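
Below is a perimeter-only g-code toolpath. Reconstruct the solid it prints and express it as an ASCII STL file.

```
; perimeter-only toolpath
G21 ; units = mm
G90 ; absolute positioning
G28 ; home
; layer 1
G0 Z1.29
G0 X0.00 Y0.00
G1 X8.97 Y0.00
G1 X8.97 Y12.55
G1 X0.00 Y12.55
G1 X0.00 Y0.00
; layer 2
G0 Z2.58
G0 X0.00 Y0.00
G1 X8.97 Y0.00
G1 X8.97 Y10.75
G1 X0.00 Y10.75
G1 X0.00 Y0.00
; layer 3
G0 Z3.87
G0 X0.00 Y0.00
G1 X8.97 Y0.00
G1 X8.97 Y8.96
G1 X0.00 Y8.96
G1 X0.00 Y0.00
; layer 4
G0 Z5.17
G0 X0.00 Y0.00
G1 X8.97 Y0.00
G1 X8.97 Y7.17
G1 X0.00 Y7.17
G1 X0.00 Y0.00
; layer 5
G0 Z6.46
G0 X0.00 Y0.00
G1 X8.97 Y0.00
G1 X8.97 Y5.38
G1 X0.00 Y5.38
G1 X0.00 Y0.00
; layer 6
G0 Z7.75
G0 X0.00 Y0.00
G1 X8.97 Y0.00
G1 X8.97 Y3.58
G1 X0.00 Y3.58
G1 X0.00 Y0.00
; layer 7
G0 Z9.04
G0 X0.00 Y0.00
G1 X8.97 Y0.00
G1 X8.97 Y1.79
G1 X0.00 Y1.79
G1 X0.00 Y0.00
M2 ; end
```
solid part
  facet normal 0.0000 0.0000 -1.0000
    outer loop
      vertex 8.97 14.34 0.00
      vertex 8.97 0.00 0.00
      vertex 0.00 0.00 0.00
    endloop
  endfacet
  facet normal 0.0000 0.0000 -1.0000
    outer loop
      vertex 0.00 14.34 0.00
      vertex 8.97 14.34 0.00
      vertex 0.00 0.00 0.00
    endloop
  endfacet
  facet normal 0.0000 -1.0000 0.0000
    outer loop
      vertex 0.00 0.00 0.00
      vertex 8.97 0.00 0.00
      vertex 8.97 0.00 10.33
    endloop
  endfacet
  facet normal 0.0000 -1.0000 0.0000
    outer loop
      vertex 0.00 0.00 0.00
      vertex 8.97 0.00 10.33
      vertex 0.00 0.00 10.33
    endloop
  endfacet
  facet normal 0.0000 0.5845 0.8114
    outer loop
      vertex 0.00 0.00 10.33
      vertex 8.97 0.00 10.33
      vertex 8.97 14.34 0.00
    endloop
  endfacet
  facet normal 0.0000 0.5845 0.8114
    outer loop
      vertex 0.00 0.00 10.33
      vertex 8.97 14.34 0.00
      vertex 0.00 14.34 0.00
    endloop
  endfacet
  facet normal -1.0000 0.0000 0.0000
    outer loop
      vertex 0.00 0.00 10.33
      vertex 0.00 14.34 0.00
      vertex 0.00 0.00 0.00
    endloop
  endfacet
  facet normal 1.0000 0.0000 0.0000
    outer loop
      vertex 8.97 0.00 0.00
      vertex 8.97 14.34 0.00
      vertex 8.97 0.00 10.33
    endloop
  endfacet
endsolid part

The G0 Z moves step by Δz≈1.29 mm. The G1 loops shrink linearly with z, so the solid tapers from its base footprint up to z≈10.3. Closing with a flat bottom cap and the tapered top and triangulating gives 8 facets — a wedge (ramp): 8.97 × 14.3 mm base, rising to 10.3 mm along the y=0 edge and sloping linearly to z=0 at y=14.3.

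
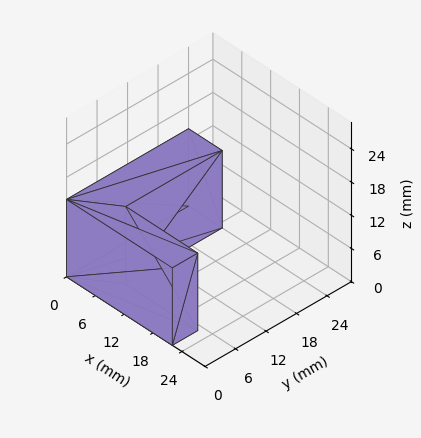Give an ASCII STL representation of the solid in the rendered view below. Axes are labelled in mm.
Reading the render: the shape is an L-shaped prism: outer 22 × 24 mm, arm thicknesses ≈ 5 mm (horizontal) and 7 mm (vertical), extruded 14 mm in z (dimensions read to the nearest mm from the axis ticks). For the STL, each face is triangulated and given an outward normal.

solid part
  facet normal 0.0000 0.0000 -1.0000
    outer loop
      vertex 22.0 5.0 0.0
      vertex 22.0 0.0 0.0
      vertex 0.0 0.0 0.0
    endloop
  endfacet
  facet normal 0.0000 0.0000 -1.0000
    outer loop
      vertex 7.0 5.0 0.0
      vertex 22.0 5.0 0.0
      vertex 0.0 0.0 0.0
    endloop
  endfacet
  facet normal 0.0000 0.0000 -1.0000
    outer loop
      vertex 7.0 24.0 0.0
      vertex 7.0 5.0 0.0
      vertex 0.0 0.0 0.0
    endloop
  endfacet
  facet normal 0.0000 0.0000 -1.0000
    outer loop
      vertex 0.0 24.0 0.0
      vertex 7.0 24.0 0.0
      vertex 0.0 0.0 0.0
    endloop
  endfacet
  facet normal 0.0000 0.0000 1.0000
    outer loop
      vertex 0.0 0.0 14.0
      vertex 22.0 0.0 14.0
      vertex 22.0 5.0 14.0
    endloop
  endfacet
  facet normal 0.0000 0.0000 1.0000
    outer loop
      vertex 0.0 0.0 14.0
      vertex 22.0 5.0 14.0
      vertex 7.0 5.0 14.0
    endloop
  endfacet
  facet normal 0.0000 0.0000 1.0000
    outer loop
      vertex 0.0 0.0 14.0
      vertex 7.0 5.0 14.0
      vertex 7.0 24.0 14.0
    endloop
  endfacet
  facet normal 0.0000 0.0000 1.0000
    outer loop
      vertex 0.0 0.0 14.0
      vertex 7.0 24.0 14.0
      vertex 0.0 24.0 14.0
    endloop
  endfacet
  facet normal 0.0000 -1.0000 0.0000
    outer loop
      vertex 0.0 0.0 0.0
      vertex 22.0 0.0 0.0
      vertex 22.0 0.0 14.0
    endloop
  endfacet
  facet normal 0.0000 -1.0000 0.0000
    outer loop
      vertex 0.0 0.0 0.0
      vertex 22.0 0.0 14.0
      vertex 0.0 0.0 14.0
    endloop
  endfacet
  facet normal 1.0000 0.0000 0.0000
    outer loop
      vertex 22.0 0.0 0.0
      vertex 22.0 5.0 0.0
      vertex 22.0 5.0 14.0
    endloop
  endfacet
  facet normal 1.0000 0.0000 0.0000
    outer loop
      vertex 22.0 0.0 0.0
      vertex 22.0 5.0 14.0
      vertex 22.0 0.0 14.0
    endloop
  endfacet
  facet normal 0.0000 1.0000 0.0000
    outer loop
      vertex 22.0 5.0 0.0
      vertex 7.0 5.0 0.0
      vertex 7.0 5.0 14.0
    endloop
  endfacet
  facet normal 0.0000 1.0000 0.0000
    outer loop
      vertex 22.0 5.0 0.0
      vertex 7.0 5.0 14.0
      vertex 22.0 5.0 14.0
    endloop
  endfacet
  facet normal 1.0000 0.0000 0.0000
    outer loop
      vertex 7.0 5.0 0.0
      vertex 7.0 24.0 0.0
      vertex 7.0 24.0 14.0
    endloop
  endfacet
  facet normal 1.0000 0.0000 0.0000
    outer loop
      vertex 7.0 5.0 0.0
      vertex 7.0 24.0 14.0
      vertex 7.0 5.0 14.0
    endloop
  endfacet
  facet normal 0.0000 1.0000 0.0000
    outer loop
      vertex 7.0 24.0 0.0
      vertex 0.0 24.0 0.0
      vertex 0.0 24.0 14.0
    endloop
  endfacet
  facet normal 0.0000 1.0000 0.0000
    outer loop
      vertex 7.0 24.0 0.0
      vertex 0.0 24.0 14.0
      vertex 7.0 24.0 14.0
    endloop
  endfacet
  facet normal -1.0000 0.0000 0.0000
    outer loop
      vertex 0.0 24.0 0.0
      vertex 0.0 0.0 0.0
      vertex 0.0 0.0 14.0
    endloop
  endfacet
  facet normal -1.0000 0.0000 0.0000
    outer loop
      vertex 0.0 24.0 0.0
      vertex 0.0 0.0 14.0
      vertex 0.0 24.0 14.0
    endloop
  endfacet
endsolid part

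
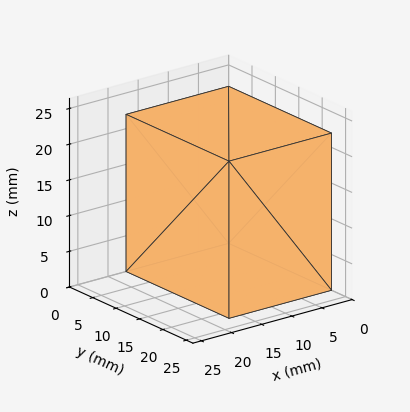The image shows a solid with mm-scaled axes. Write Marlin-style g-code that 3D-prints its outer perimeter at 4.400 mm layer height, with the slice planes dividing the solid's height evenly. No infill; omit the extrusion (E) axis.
Reading the render: the shape is a rectangular box, roughly 17 × 22 mm footprint and 22 mm tall (dimensions read to the nearest mm from the axis ticks). For the g-code, the solid's height is divided into equal slices at the stated Δz and each level perimeter traced with G1 moves after a G0 lift.

; perimeter-only toolpath
G21 ; units = mm
G90 ; absolute positioning
G28 ; home
; layer 1
G0 Z4.400
G0 X0.000 Y0.000
G1 X17.000 Y0.000
G1 X17.000 Y22.000
G1 X0.000 Y22.000
G1 X0.000 Y0.000
; layer 2
G0 Z8.800
G0 X0.000 Y0.000
G1 X17.000 Y0.000
G1 X17.000 Y22.000
G1 X0.000 Y22.000
G1 X0.000 Y0.000
; layer 3
G0 Z13.200
G0 X0.000 Y0.000
G1 X17.000 Y0.000
G1 X17.000 Y22.000
G1 X0.000 Y22.000
G1 X0.000 Y0.000
; layer 4
G0 Z17.600
G0 X0.000 Y0.000
G1 X17.000 Y0.000
G1 X17.000 Y22.000
G1 X0.000 Y22.000
G1 X0.000 Y0.000
; layer 5
G0 Z22.000
G0 X0.000 Y0.000
G1 X17.000 Y0.000
G1 X17.000 Y22.000
G1 X0.000 Y22.000
G1 X0.000 Y0.000
M2 ; end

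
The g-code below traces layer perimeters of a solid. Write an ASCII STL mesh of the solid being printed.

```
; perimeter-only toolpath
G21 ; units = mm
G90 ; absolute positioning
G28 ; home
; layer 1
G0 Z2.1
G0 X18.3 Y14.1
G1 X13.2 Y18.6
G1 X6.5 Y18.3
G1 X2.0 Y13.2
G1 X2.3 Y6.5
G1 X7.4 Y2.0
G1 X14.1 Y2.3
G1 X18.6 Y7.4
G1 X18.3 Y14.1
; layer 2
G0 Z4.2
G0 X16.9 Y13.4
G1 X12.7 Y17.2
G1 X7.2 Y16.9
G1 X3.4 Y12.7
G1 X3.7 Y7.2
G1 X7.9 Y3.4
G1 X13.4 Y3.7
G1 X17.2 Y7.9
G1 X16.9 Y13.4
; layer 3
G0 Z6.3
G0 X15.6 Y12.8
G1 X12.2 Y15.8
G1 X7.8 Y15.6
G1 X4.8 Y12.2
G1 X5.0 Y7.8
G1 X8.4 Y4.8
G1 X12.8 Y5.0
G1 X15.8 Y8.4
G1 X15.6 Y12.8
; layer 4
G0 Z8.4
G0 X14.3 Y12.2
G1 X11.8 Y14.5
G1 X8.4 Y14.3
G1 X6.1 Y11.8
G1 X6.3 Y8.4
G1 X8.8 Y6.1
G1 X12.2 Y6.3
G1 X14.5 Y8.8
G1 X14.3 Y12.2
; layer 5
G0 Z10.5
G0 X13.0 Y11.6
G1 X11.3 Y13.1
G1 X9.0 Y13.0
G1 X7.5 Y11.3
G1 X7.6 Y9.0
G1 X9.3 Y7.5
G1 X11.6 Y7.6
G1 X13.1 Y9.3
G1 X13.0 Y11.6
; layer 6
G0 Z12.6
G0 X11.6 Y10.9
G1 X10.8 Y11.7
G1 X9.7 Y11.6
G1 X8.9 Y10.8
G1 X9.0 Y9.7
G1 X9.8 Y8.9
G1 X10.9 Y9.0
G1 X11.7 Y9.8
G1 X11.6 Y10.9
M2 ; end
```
solid part
  facet normal 0.0000 0.0000 -1.0000
    outer loop
      vertex 5.9 19.6 0.0
      vertex 13.7 20.0 0.0
      vertex 19.6 14.7 0.0
    endloop
  endfacet
  facet normal 0.0000 0.0000 -1.0000
    outer loop
      vertex 0.6 13.7 0.0
      vertex 5.9 19.6 0.0
      vertex 19.6 14.7 0.0
    endloop
  endfacet
  facet normal 0.0000 0.0000 -1.0000
    outer loop
      vertex 1.0 5.9 0.0
      vertex 0.6 13.7 0.0
      vertex 19.6 14.7 0.0
    endloop
  endfacet
  facet normal 0.0000 0.0000 -1.0000
    outer loop
      vertex 6.9 0.6 0.0
      vertex 1.0 5.9 0.0
      vertex 19.6 14.7 0.0
    endloop
  endfacet
  facet normal 0.0000 0.0000 -1.0000
    outer loop
      vertex 14.7 1.0 0.0
      vertex 6.9 0.6 0.0
      vertex 19.6 14.7 0.0
    endloop
  endfacet
  facet normal 0.0000 0.0000 -1.0000
    outer loop
      vertex 20.0 6.9 0.0
      vertex 14.7 1.0 0.0
      vertex 19.6 14.7 0.0
    endloop
  endfacet
  facet normal 0.5615 0.6250 0.5423
    outer loop
      vertex 19.6 14.7 0.0
      vertex 13.7 20.0 0.0
      vertex 10.3 10.3 14.7
    endloop
  endfacet
  facet normal -0.0430 0.8384 0.5433
    outer loop
      vertex 13.7 20.0 0.0
      vertex 5.9 19.6 0.0
      vertex 10.3 10.3 14.7
    endloop
  endfacet
  facet normal -0.6250 0.5615 0.5423
    outer loop
      vertex 5.9 19.6 0.0
      vertex 0.6 13.7 0.0
      vertex 10.3 10.3 14.7
    endloop
  endfacet
  facet normal -0.8384 -0.0430 0.5433
    outer loop
      vertex 0.6 13.7 0.0
      vertex 1.0 5.9 0.0
      vertex 10.3 10.3 14.7
    endloop
  endfacet
  facet normal -0.5615 -0.6250 0.5423
    outer loop
      vertex 1.0 5.9 0.0
      vertex 6.9 0.6 0.0
      vertex 10.3 10.3 14.7
    endloop
  endfacet
  facet normal 0.0430 -0.8384 0.5433
    outer loop
      vertex 6.9 0.6 0.0
      vertex 14.7 1.0 0.0
      vertex 10.3 10.3 14.7
    endloop
  endfacet
  facet normal 0.6250 -0.5615 0.5423
    outer loop
      vertex 14.7 1.0 0.0
      vertex 20.0 6.9 0.0
      vertex 10.3 10.3 14.7
    endloop
  endfacet
  facet normal 0.8384 0.0430 0.5433
    outer loop
      vertex 20.0 6.9 0.0
      vertex 19.6 14.7 0.0
      vertex 10.3 10.3 14.7
    endloop
  endfacet
endsolid part

The G0 Z moves step by Δz≈2.1 mm. The G1 loops shrink linearly with z, so the solid tapers from its base footprint up to z≈14.7. Closing with a flat bottom cap and the tapered top and triangulating gives 14 facets — a regular 8-sided pyramid, base circumscribed radius ≈ 10.3 mm, apex at z ≈ 14.7 mm.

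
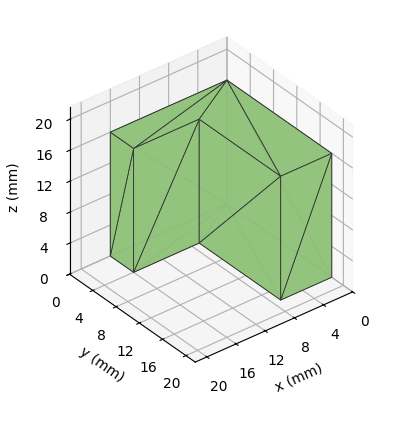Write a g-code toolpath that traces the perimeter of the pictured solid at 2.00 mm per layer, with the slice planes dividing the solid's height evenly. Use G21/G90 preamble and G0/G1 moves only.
Reading the render: the shape is an L-shaped prism: outer 16 × 18 mm, arm thicknesses ≈ 4 mm (horizontal) and 7 mm (vertical), extruded 16 mm in z (dimensions read to the nearest mm from the axis ticks). For the g-code, the solid's height is divided into equal slices at the stated Δz and each level perimeter traced with G1 moves after a G0 lift.

; perimeter-only toolpath
G21 ; units = mm
G90 ; absolute positioning
G28 ; home
; layer 1
G0 Z2.00
G0 X0.00 Y0.00
G1 X16.00 Y0.00
G1 X16.00 Y4.00
G1 X7.00 Y4.00
G1 X7.00 Y18.00
G1 X0.00 Y18.00
G1 X0.00 Y0.00
; layer 2
G0 Z4.00
G0 X0.00 Y0.00
G1 X16.00 Y0.00
G1 X16.00 Y4.00
G1 X7.00 Y4.00
G1 X7.00 Y18.00
G1 X0.00 Y18.00
G1 X0.00 Y0.00
; layer 3
G0 Z6.00
G0 X0.00 Y0.00
G1 X16.00 Y0.00
G1 X16.00 Y4.00
G1 X7.00 Y4.00
G1 X7.00 Y18.00
G1 X0.00 Y18.00
G1 X0.00 Y0.00
; layer 4
G0 Z8.00
G0 X0.00 Y0.00
G1 X16.00 Y0.00
G1 X16.00 Y4.00
G1 X7.00 Y4.00
G1 X7.00 Y18.00
G1 X0.00 Y18.00
G1 X0.00 Y0.00
; layer 5
G0 Z10.00
G0 X0.00 Y0.00
G1 X16.00 Y0.00
G1 X16.00 Y4.00
G1 X7.00 Y4.00
G1 X7.00 Y18.00
G1 X0.00 Y18.00
G1 X0.00 Y0.00
; layer 6
G0 Z12.00
G0 X0.00 Y0.00
G1 X16.00 Y0.00
G1 X16.00 Y4.00
G1 X7.00 Y4.00
G1 X7.00 Y18.00
G1 X0.00 Y18.00
G1 X0.00 Y0.00
; layer 7
G0 Z14.00
G0 X0.00 Y0.00
G1 X16.00 Y0.00
G1 X16.00 Y4.00
G1 X7.00 Y4.00
G1 X7.00 Y18.00
G1 X0.00 Y18.00
G1 X0.00 Y0.00
; layer 8
G0 Z16.00
G0 X0.00 Y0.00
G1 X16.00 Y0.00
G1 X16.00 Y4.00
G1 X7.00 Y4.00
G1 X7.00 Y18.00
G1 X0.00 Y18.00
G1 X0.00 Y0.00
M2 ; end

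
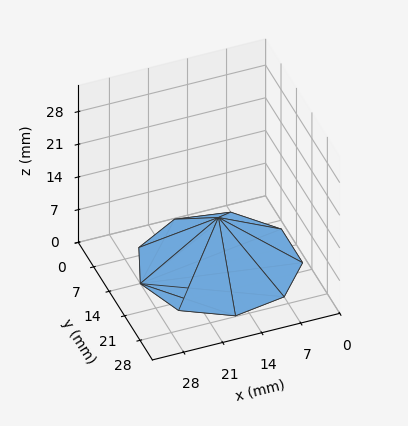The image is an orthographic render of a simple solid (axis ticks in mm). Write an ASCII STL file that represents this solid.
Reading the render: the shape is a regular 9-sided pyramid, base circumscribed radius ≈ 14 mm, apex at z ≈ 10 mm (dimensions read to the nearest mm from the axis ticks). For the STL, each face is triangulated and given an outward normal.

solid part
  facet normal 0.0000 0.0000 -1.0000
    outer loop
      vertex 16.4 27.8 0.0
      vertex 24.7 23.0 0.0
      vertex 28.0 14.0 0.0
    endloop
  endfacet
  facet normal 0.0000 0.0000 -1.0000
    outer loop
      vertex 7.0 26.1 0.0
      vertex 16.4 27.8 0.0
      vertex 28.0 14.0 0.0
    endloop
  endfacet
  facet normal 0.0000 0.0000 -1.0000
    outer loop
      vertex 0.8 18.8 0.0
      vertex 7.0 26.1 0.0
      vertex 28.0 14.0 0.0
    endloop
  endfacet
  facet normal 0.0000 0.0000 -1.0000
    outer loop
      vertex 0.8 9.2 0.0
      vertex 0.8 18.8 0.0
      vertex 28.0 14.0 0.0
    endloop
  endfacet
  facet normal 0.0000 0.0000 -1.0000
    outer loop
      vertex 7.0 1.9 0.0
      vertex 0.8 9.2 0.0
      vertex 28.0 14.0 0.0
    endloop
  endfacet
  facet normal 0.0000 0.0000 -1.0000
    outer loop
      vertex 16.4 0.2 0.0
      vertex 7.0 1.9 0.0
      vertex 28.0 14.0 0.0
    endloop
  endfacet
  facet normal 0.0000 0.0000 -1.0000
    outer loop
      vertex 24.7 5.0 0.0
      vertex 16.4 0.2 0.0
      vertex 28.0 14.0 0.0
    endloop
  endfacet
  facet normal 0.5685 0.2084 0.7959
    outer loop
      vertex 28.0 14.0 0.0
      vertex 24.7 23.0 0.0
      vertex 14.0 14.0 10.0
    endloop
  endfacet
  facet normal 0.3031 0.5241 0.7959
    outer loop
      vertex 24.7 23.0 0.0
      vertex 16.4 27.8 0.0
      vertex 14.0 14.0 10.0
    endloop
  endfacet
  facet normal -0.1077 0.5956 0.7960
    outer loop
      vertex 16.4 27.8 0.0
      vertex 7.0 26.1 0.0
      vertex 14.0 14.0 10.0
    endloop
  endfacet
  facet normal -0.4610 0.3915 0.7964
    outer loop
      vertex 7.0 26.1 0.0
      vertex 0.8 18.8 0.0
      vertex 14.0 14.0 10.0
    endloop
  endfacet
  facet normal -0.6039 0.0000 0.7971
    outer loop
      vertex 0.8 18.8 0.0
      vertex 0.8 9.2 0.0
      vertex 14.0 14.0 10.0
    endloop
  endfacet
  facet normal -0.4610 -0.3915 0.7964
    outer loop
      vertex 0.8 9.2 0.0
      vertex 7.0 1.9 0.0
      vertex 14.0 14.0 10.0
    endloop
  endfacet
  facet normal -0.1077 -0.5956 0.7960
    outer loop
      vertex 7.0 1.9 0.0
      vertex 16.4 0.2 0.0
      vertex 14.0 14.0 10.0
    endloop
  endfacet
  facet normal 0.3031 -0.5241 0.7959
    outer loop
      vertex 16.4 0.2 0.0
      vertex 24.7 5.0 0.0
      vertex 14.0 14.0 10.0
    endloop
  endfacet
  facet normal 0.5685 -0.2084 0.7959
    outer loop
      vertex 24.7 5.0 0.0
      vertex 28.0 14.0 0.0
      vertex 14.0 14.0 10.0
    endloop
  endfacet
endsolid part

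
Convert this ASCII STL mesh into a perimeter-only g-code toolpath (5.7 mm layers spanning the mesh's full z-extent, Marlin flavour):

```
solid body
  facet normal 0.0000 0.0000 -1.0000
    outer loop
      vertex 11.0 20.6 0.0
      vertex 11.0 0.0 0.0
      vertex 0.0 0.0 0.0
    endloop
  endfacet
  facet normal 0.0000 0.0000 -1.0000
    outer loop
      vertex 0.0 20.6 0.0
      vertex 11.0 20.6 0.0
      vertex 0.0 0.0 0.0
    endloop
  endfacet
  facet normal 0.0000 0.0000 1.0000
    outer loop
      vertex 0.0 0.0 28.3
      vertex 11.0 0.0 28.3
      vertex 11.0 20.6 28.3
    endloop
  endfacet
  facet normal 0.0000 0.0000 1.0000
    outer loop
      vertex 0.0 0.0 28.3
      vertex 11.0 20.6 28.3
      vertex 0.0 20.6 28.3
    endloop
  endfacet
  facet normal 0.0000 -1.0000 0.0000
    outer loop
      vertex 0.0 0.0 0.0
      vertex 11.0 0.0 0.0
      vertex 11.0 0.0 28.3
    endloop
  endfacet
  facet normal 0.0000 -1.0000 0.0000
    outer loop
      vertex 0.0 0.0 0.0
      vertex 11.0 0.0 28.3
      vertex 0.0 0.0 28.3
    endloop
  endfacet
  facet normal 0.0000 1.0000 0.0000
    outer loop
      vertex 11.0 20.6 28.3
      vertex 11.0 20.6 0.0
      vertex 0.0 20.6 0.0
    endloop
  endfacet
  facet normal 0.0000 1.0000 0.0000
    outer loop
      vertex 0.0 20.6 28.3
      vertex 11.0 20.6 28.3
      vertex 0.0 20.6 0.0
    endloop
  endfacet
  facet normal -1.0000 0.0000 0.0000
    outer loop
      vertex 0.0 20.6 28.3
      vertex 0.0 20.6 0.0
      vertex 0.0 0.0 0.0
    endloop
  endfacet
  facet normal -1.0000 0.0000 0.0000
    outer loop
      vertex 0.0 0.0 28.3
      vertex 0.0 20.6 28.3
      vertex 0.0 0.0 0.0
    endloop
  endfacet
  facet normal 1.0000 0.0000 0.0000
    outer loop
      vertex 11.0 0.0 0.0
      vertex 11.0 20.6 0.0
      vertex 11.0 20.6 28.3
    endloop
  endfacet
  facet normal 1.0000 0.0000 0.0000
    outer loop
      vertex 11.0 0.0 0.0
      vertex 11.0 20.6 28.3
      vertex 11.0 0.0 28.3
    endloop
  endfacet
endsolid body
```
; perimeter-only toolpath
G21 ; units = mm
G90 ; absolute positioning
G28 ; home
; layer 1
G0 Z5.7
G0 X0.0 Y0.0
G1 X11.0 Y0.0
G1 X11.0 Y20.6
G1 X0.0 Y20.6
G1 X0.0 Y0.0
; layer 2
G0 Z11.3
G0 X0.0 Y0.0
G1 X11.0 Y0.0
G1 X11.0 Y20.6
G1 X0.0 Y20.6
G1 X0.0 Y0.0
; layer 3
G0 Z17.0
G0 X0.0 Y0.0
G1 X11.0 Y0.0
G1 X11.0 Y20.6
G1 X0.0 Y20.6
G1 X0.0 Y0.0
; layer 4
G0 Z22.6
G0 X0.0 Y0.0
G1 X11.0 Y0.0
G1 X11.0 Y20.6
G1 X0.0 Y20.6
G1 X0.0 Y0.0
; layer 5
G0 Z28.3
G0 X0.0 Y0.0
G1 X11.0 Y0.0
G1 X11.0 Y20.6
G1 X0.0 Y20.6
G1 X0.0 Y0.0
M2 ; end

The solid is a rectangular box, roughly 11 × 20.6 mm footprint and 28.3 mm tall. Slicing at Δz = 5.7 mm — 5 equal slices spanning the solid's height, so layer i sits at z = i·h/5 — gives 5 non-empty perimeters. Each is a 4-segment closed polygon; G0 lifts to the layer z and rapids to the start vertex, then G1 traces the edges.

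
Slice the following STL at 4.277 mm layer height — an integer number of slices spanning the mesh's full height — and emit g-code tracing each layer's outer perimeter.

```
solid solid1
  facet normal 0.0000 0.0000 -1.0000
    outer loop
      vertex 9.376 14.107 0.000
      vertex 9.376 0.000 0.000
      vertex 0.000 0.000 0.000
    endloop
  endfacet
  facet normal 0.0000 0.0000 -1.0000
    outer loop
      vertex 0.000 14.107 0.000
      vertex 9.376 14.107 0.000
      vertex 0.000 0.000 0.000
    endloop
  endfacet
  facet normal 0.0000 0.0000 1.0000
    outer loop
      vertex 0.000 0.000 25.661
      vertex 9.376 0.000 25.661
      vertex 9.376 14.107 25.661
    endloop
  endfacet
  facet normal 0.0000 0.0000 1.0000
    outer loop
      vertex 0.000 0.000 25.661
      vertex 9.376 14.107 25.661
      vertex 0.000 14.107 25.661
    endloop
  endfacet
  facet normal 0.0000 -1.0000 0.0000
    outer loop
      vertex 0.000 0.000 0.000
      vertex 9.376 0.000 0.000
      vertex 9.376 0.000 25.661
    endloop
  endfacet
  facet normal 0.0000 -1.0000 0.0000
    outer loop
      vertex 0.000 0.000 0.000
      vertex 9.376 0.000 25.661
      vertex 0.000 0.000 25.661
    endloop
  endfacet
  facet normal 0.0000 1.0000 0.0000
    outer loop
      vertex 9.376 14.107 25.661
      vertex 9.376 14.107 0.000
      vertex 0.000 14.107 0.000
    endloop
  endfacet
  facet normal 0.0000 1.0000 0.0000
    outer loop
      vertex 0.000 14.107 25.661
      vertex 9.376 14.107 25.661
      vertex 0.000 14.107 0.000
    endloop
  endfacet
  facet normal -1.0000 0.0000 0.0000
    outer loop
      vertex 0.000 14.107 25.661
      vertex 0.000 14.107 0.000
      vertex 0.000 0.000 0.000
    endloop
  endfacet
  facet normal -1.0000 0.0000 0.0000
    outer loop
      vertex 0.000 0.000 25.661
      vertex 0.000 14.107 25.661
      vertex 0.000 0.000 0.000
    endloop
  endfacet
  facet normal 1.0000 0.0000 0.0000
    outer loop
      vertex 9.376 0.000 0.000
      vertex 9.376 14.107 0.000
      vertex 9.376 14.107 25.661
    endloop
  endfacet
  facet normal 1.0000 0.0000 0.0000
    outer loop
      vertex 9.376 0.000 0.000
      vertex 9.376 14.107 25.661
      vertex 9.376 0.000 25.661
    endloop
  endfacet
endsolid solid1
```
; perimeter-only toolpath
G21 ; units = mm
G90 ; absolute positioning
G28 ; home
; layer 1
G0 Z4.277
G0 X0.000 Y0.000
G1 X9.376 Y0.000
G1 X9.376 Y14.107
G1 X0.000 Y14.107
G1 X0.000 Y0.000
; layer 2
G0 Z8.554
G0 X0.000 Y0.000
G1 X9.376 Y0.000
G1 X9.376 Y14.107
G1 X0.000 Y14.107
G1 X0.000 Y0.000
; layer 3
G0 Z12.831
G0 X0.000 Y0.000
G1 X9.376 Y0.000
G1 X9.376 Y14.107
G1 X0.000 Y14.107
G1 X0.000 Y0.000
; layer 4
G0 Z17.107
G0 X0.000 Y0.000
G1 X9.376 Y0.000
G1 X9.376 Y14.107
G1 X0.000 Y14.107
G1 X0.000 Y0.000
; layer 5
G0 Z21.384
G0 X0.000 Y0.000
G1 X9.376 Y0.000
G1 X9.376 Y14.107
G1 X0.000 Y14.107
G1 X0.000 Y0.000
; layer 6
G0 Z25.661
G0 X0.000 Y0.000
G1 X9.376 Y0.000
G1 X9.376 Y14.107
G1 X0.000 Y14.107
G1 X0.000 Y0.000
M2 ; end

The solid is a rectangular box, roughly 9.38 × 14.1 mm footprint and 25.7 mm tall. Slicing at Δz = 4.277 mm — 6 equal slices spanning the solid's height, so layer i sits at z = i·h/6 — gives 6 non-empty perimeters. Each is a 4-segment closed polygon; G0 lifts to the layer z and rapids to the start vertex, then G1 traces the edges.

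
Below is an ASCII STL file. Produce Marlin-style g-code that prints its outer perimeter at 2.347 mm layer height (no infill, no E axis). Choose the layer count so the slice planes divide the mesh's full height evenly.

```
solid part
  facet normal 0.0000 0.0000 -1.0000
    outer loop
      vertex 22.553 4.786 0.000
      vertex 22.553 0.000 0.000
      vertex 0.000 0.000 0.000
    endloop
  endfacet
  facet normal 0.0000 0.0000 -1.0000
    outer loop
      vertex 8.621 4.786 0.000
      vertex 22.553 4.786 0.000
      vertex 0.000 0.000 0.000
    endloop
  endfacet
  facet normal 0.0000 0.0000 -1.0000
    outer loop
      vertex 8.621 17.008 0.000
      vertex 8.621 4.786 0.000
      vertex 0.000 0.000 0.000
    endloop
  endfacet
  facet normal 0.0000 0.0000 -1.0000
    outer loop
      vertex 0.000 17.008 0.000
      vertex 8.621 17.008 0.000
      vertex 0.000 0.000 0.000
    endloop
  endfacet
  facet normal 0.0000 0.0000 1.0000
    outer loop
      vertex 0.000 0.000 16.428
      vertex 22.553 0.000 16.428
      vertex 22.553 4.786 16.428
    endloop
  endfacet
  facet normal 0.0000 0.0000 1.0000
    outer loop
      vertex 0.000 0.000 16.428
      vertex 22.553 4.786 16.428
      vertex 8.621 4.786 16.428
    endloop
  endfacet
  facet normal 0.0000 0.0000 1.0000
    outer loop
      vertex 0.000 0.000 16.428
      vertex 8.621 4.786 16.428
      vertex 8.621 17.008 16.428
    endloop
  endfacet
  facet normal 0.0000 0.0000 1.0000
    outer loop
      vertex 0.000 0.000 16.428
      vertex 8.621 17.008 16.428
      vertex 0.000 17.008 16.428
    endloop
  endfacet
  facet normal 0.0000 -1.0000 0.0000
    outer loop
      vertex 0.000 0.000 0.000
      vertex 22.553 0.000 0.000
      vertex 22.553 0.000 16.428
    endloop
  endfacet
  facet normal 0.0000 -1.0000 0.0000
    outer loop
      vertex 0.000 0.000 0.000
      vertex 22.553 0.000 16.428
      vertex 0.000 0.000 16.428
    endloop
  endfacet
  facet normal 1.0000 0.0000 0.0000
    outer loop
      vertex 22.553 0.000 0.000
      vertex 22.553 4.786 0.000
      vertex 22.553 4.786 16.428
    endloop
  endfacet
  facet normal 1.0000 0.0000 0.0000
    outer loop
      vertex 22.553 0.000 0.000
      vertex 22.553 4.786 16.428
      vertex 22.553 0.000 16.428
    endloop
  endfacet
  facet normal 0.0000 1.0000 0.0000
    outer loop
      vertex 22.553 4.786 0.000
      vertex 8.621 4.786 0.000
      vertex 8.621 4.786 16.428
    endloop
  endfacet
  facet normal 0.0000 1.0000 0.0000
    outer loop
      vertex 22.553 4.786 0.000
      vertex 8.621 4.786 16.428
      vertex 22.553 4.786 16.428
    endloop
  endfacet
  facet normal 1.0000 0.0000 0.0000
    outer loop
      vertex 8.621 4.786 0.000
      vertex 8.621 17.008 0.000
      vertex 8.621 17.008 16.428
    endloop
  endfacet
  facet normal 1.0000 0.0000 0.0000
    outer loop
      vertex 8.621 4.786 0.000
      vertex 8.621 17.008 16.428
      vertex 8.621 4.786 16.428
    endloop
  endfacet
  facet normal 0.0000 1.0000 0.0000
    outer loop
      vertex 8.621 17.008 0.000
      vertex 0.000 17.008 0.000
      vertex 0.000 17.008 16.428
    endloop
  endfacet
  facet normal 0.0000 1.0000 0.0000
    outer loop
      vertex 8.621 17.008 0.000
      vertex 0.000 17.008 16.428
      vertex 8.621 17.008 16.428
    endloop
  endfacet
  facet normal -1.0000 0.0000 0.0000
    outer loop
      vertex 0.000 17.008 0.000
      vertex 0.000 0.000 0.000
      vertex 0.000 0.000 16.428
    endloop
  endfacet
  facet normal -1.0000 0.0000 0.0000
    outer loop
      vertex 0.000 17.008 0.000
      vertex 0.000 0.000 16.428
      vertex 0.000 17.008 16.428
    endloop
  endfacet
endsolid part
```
; perimeter-only toolpath
G21 ; units = mm
G90 ; absolute positioning
G28 ; home
; layer 1
G0 Z2.347
G0 X0.000 Y0.000
G1 X22.553 Y0.000
G1 X22.553 Y4.786
G1 X8.621 Y4.786
G1 X8.621 Y17.008
G1 X0.000 Y17.008
G1 X0.000 Y0.000
; layer 2
G0 Z4.694
G0 X0.000 Y0.000
G1 X22.553 Y0.000
G1 X22.553 Y4.786
G1 X8.621 Y4.786
G1 X8.621 Y17.008
G1 X0.000 Y17.008
G1 X0.000 Y0.000
; layer 3
G0 Z7.041
G0 X0.000 Y0.000
G1 X22.553 Y0.000
G1 X22.553 Y4.786
G1 X8.621 Y4.786
G1 X8.621 Y17.008
G1 X0.000 Y17.008
G1 X0.000 Y0.000
; layer 4
G0 Z9.387
G0 X0.000 Y0.000
G1 X22.553 Y0.000
G1 X22.553 Y4.786
G1 X8.621 Y4.786
G1 X8.621 Y17.008
G1 X0.000 Y17.008
G1 X0.000 Y0.000
; layer 5
G0 Z11.734
G0 X0.000 Y0.000
G1 X22.553 Y0.000
G1 X22.553 Y4.786
G1 X8.621 Y4.786
G1 X8.621 Y17.008
G1 X0.000 Y17.008
G1 X0.000 Y0.000
; layer 6
G0 Z14.081
G0 X0.000 Y0.000
G1 X22.553 Y0.000
G1 X22.553 Y4.786
G1 X8.621 Y4.786
G1 X8.621 Y17.008
G1 X0.000 Y17.008
G1 X0.000 Y0.000
; layer 7
G0 Z16.428
G0 X0.000 Y0.000
G1 X22.553 Y0.000
G1 X22.553 Y4.786
G1 X8.621 Y4.786
G1 X8.621 Y17.008
G1 X0.000 Y17.008
G1 X0.000 Y0.000
M2 ; end

The solid is an L-shaped prism: outer 22.6 × 17 mm, arm thicknesses ≈ 4.79 mm (horizontal) and 8.62 mm (vertical), extruded 16.4 mm in z. Slicing at Δz = 2.347 mm — 7 equal slices spanning the solid's height, so layer i sits at z = i·h/7 — gives 7 non-empty perimeters. Each is a 6-segment closed polygon; G0 lifts to the layer z and rapids to the start vertex, then G1 traces the edges.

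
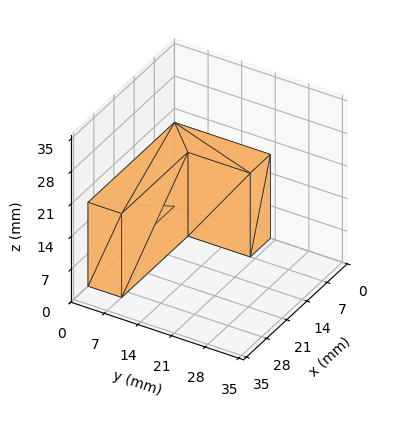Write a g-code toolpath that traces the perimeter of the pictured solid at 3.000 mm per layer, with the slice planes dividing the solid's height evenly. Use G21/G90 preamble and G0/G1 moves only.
Reading the render: the shape is an L-shaped prism: outer 30 × 20 mm, arm thicknesses ≈ 7 mm (horizontal) and 7 mm (vertical), extruded 18 mm in z (dimensions read to the nearest mm from the axis ticks). For the g-code, the solid's height is divided into equal slices at the stated Δz and each level perimeter traced with G1 moves after a G0 lift.

; perimeter-only toolpath
G21 ; units = mm
G90 ; absolute positioning
G28 ; home
; layer 1
G0 Z3.000
G0 X0.000 Y0.000
G1 X30.000 Y0.000
G1 X30.000 Y7.000
G1 X7.000 Y7.000
G1 X7.000 Y20.000
G1 X0.000 Y20.000
G1 X0.000 Y0.000
; layer 2
G0 Z6.000
G0 X0.000 Y0.000
G1 X30.000 Y0.000
G1 X30.000 Y7.000
G1 X7.000 Y7.000
G1 X7.000 Y20.000
G1 X0.000 Y20.000
G1 X0.000 Y0.000
; layer 3
G0 Z9.000
G0 X0.000 Y0.000
G1 X30.000 Y0.000
G1 X30.000 Y7.000
G1 X7.000 Y7.000
G1 X7.000 Y20.000
G1 X0.000 Y20.000
G1 X0.000 Y0.000
; layer 4
G0 Z12.000
G0 X0.000 Y0.000
G1 X30.000 Y0.000
G1 X30.000 Y7.000
G1 X7.000 Y7.000
G1 X7.000 Y20.000
G1 X0.000 Y20.000
G1 X0.000 Y0.000
; layer 5
G0 Z15.000
G0 X0.000 Y0.000
G1 X30.000 Y0.000
G1 X30.000 Y7.000
G1 X7.000 Y7.000
G1 X7.000 Y20.000
G1 X0.000 Y20.000
G1 X0.000 Y0.000
; layer 6
G0 Z18.000
G0 X0.000 Y0.000
G1 X30.000 Y0.000
G1 X30.000 Y7.000
G1 X7.000 Y7.000
G1 X7.000 Y20.000
G1 X0.000 Y20.000
G1 X0.000 Y0.000
M2 ; end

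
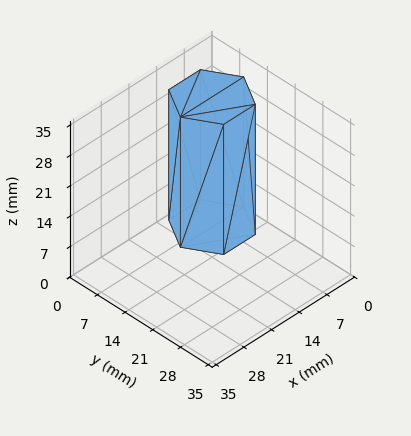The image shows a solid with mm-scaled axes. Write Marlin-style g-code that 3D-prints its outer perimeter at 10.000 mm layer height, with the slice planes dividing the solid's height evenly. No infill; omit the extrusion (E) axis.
Reading the render: the shape is a regular 6-sided prism (a cylinder approximated with 6 flat sides), circumscribed radius ≈ 8 mm, height ≈ 30 mm (dimensions read to the nearest mm from the axis ticks). For the g-code, the solid's height is divided into equal slices at the stated Δz and each level perimeter traced with G1 moves after a G0 lift.

; perimeter-only toolpath
G21 ; units = mm
G90 ; absolute positioning
G28 ; home
; layer 1
G0 Z10.000
G0 X16.000 Y8.000
G1 X12.000 Y14.928
G1 X4.000 Y14.928
G1 X0.000 Y8.000
G1 X4.000 Y1.072
G1 X12.000 Y1.072
G1 X16.000 Y8.000
; layer 2
G0 Z20.000
G0 X16.000 Y8.000
G1 X12.000 Y14.928
G1 X4.000 Y14.928
G1 X0.000 Y8.000
G1 X4.000 Y1.072
G1 X12.000 Y1.072
G1 X16.000 Y8.000
; layer 3
G0 Z30.000
G0 X16.000 Y8.000
G1 X12.000 Y14.928
G1 X4.000 Y14.928
G1 X0.000 Y8.000
G1 X4.000 Y1.072
G1 X12.000 Y1.072
G1 X16.000 Y8.000
M2 ; end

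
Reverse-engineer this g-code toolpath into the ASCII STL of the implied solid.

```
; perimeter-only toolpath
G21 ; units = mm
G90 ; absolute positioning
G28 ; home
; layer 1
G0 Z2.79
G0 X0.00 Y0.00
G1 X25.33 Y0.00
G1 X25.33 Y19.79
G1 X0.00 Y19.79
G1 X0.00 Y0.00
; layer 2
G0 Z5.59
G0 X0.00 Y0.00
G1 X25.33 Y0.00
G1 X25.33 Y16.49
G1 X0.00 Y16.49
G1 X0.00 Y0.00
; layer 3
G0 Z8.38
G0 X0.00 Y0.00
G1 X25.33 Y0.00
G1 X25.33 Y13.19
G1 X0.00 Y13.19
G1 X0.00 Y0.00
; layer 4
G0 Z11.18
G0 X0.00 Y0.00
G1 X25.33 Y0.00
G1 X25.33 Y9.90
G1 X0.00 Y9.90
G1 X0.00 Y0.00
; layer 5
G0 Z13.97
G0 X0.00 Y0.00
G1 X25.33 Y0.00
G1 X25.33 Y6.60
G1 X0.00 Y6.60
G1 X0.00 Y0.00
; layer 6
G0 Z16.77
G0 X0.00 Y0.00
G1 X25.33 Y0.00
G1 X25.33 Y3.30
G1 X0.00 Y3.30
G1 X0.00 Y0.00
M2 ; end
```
solid part
  facet normal 0.0000 0.0000 -1.0000
    outer loop
      vertex 25.33 23.09 0.00
      vertex 25.33 0.00 0.00
      vertex 0.00 0.00 0.00
    endloop
  endfacet
  facet normal 0.0000 0.0000 -1.0000
    outer loop
      vertex 0.00 23.09 0.00
      vertex 25.33 23.09 0.00
      vertex 0.00 0.00 0.00
    endloop
  endfacet
  facet normal 0.0000 -1.0000 0.0000
    outer loop
      vertex 0.00 0.00 0.00
      vertex 25.33 0.00 0.00
      vertex 25.33 0.00 19.56
    endloop
  endfacet
  facet normal 0.0000 -1.0000 0.0000
    outer loop
      vertex 0.00 0.00 0.00
      vertex 25.33 0.00 19.56
      vertex 0.00 0.00 19.56
    endloop
  endfacet
  facet normal 0.0000 0.6464 0.7630
    outer loop
      vertex 0.00 0.00 19.56
      vertex 25.33 0.00 19.56
      vertex 25.33 23.09 0.00
    endloop
  endfacet
  facet normal 0.0000 0.6464 0.7630
    outer loop
      vertex 0.00 0.00 19.56
      vertex 25.33 23.09 0.00
      vertex 0.00 23.09 0.00
    endloop
  endfacet
  facet normal -1.0000 0.0000 0.0000
    outer loop
      vertex 0.00 0.00 19.56
      vertex 0.00 23.09 0.00
      vertex 0.00 0.00 0.00
    endloop
  endfacet
  facet normal 1.0000 0.0000 0.0000
    outer loop
      vertex 25.33 0.00 0.00
      vertex 25.33 23.09 0.00
      vertex 25.33 0.00 19.56
    endloop
  endfacet
endsolid part

The G0 Z moves step by Δz≈2.79 mm. The G1 loops shrink linearly with z, so the solid tapers from its base footprint up to z≈19.6. Closing with a flat bottom cap and the tapered top and triangulating gives 8 facets — a wedge (ramp): 25.3 × 23.1 mm base, rising to 19.6 mm along the y=0 edge and sloping linearly to z=0 at y=23.1.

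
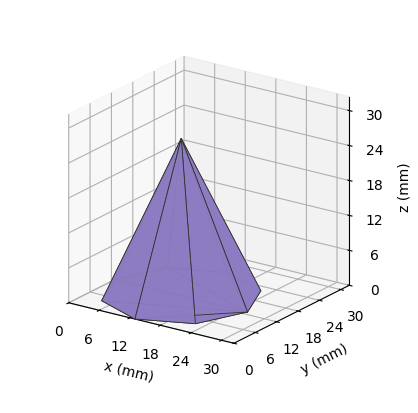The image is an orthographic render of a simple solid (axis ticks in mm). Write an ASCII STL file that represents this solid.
Reading the render: the shape is a regular 8-sided pyramid, base circumscribed radius ≈ 13 mm, apex at z ≈ 27 mm (dimensions read to the nearest mm from the axis ticks). For the STL, each face is triangulated and given an outward normal.

solid part
  facet normal 0.0000 0.0000 -1.0000
    outer loop
      vertex 13.00 26.00 0.00
      vertex 22.19 22.19 0.00
      vertex 26.00 13.00 0.00
    endloop
  endfacet
  facet normal 0.0000 0.0000 -1.0000
    outer loop
      vertex 3.81 22.19 0.00
      vertex 13.00 26.00 0.00
      vertex 26.00 13.00 0.00
    endloop
  endfacet
  facet normal 0.0000 0.0000 -1.0000
    outer loop
      vertex 0.00 13.00 0.00
      vertex 3.81 22.19 0.00
      vertex 26.00 13.00 0.00
    endloop
  endfacet
  facet normal 0.0000 0.0000 -1.0000
    outer loop
      vertex 3.81 3.81 0.00
      vertex 0.00 13.00 0.00
      vertex 26.00 13.00 0.00
    endloop
  endfacet
  facet normal 0.0000 0.0000 -1.0000
    outer loop
      vertex 13.00 0.00 0.00
      vertex 3.81 3.81 0.00
      vertex 26.00 13.00 0.00
    endloop
  endfacet
  facet normal 0.0000 0.0000 -1.0000
    outer loop
      vertex 22.19 3.81 0.00
      vertex 13.00 0.00 0.00
      vertex 26.00 13.00 0.00
    endloop
  endfacet
  facet normal 0.8440 0.3499 0.4064
    outer loop
      vertex 26.00 13.00 0.00
      vertex 22.19 22.19 0.00
      vertex 13.00 13.00 27.00
    endloop
  endfacet
  facet normal 0.3499 0.8440 0.4064
    outer loop
      vertex 22.19 22.19 0.00
      vertex 13.00 26.00 0.00
      vertex 13.00 13.00 27.00
    endloop
  endfacet
  facet normal -0.3499 0.8440 0.4064
    outer loop
      vertex 13.00 26.00 0.00
      vertex 3.81 22.19 0.00
      vertex 13.00 13.00 27.00
    endloop
  endfacet
  facet normal -0.8440 0.3499 0.4064
    outer loop
      vertex 3.81 22.19 0.00
      vertex 0.00 13.00 0.00
      vertex 13.00 13.00 27.00
    endloop
  endfacet
  facet normal -0.8440 -0.3499 0.4064
    outer loop
      vertex 0.00 13.00 0.00
      vertex 3.81 3.81 0.00
      vertex 13.00 13.00 27.00
    endloop
  endfacet
  facet normal -0.3499 -0.8440 0.4064
    outer loop
      vertex 3.81 3.81 0.00
      vertex 13.00 0.00 0.00
      vertex 13.00 13.00 27.00
    endloop
  endfacet
  facet normal 0.3499 -0.8440 0.4064
    outer loop
      vertex 13.00 0.00 0.00
      vertex 22.19 3.81 0.00
      vertex 13.00 13.00 27.00
    endloop
  endfacet
  facet normal 0.8440 -0.3499 0.4064
    outer loop
      vertex 22.19 3.81 0.00
      vertex 26.00 13.00 0.00
      vertex 13.00 13.00 27.00
    endloop
  endfacet
endsolid part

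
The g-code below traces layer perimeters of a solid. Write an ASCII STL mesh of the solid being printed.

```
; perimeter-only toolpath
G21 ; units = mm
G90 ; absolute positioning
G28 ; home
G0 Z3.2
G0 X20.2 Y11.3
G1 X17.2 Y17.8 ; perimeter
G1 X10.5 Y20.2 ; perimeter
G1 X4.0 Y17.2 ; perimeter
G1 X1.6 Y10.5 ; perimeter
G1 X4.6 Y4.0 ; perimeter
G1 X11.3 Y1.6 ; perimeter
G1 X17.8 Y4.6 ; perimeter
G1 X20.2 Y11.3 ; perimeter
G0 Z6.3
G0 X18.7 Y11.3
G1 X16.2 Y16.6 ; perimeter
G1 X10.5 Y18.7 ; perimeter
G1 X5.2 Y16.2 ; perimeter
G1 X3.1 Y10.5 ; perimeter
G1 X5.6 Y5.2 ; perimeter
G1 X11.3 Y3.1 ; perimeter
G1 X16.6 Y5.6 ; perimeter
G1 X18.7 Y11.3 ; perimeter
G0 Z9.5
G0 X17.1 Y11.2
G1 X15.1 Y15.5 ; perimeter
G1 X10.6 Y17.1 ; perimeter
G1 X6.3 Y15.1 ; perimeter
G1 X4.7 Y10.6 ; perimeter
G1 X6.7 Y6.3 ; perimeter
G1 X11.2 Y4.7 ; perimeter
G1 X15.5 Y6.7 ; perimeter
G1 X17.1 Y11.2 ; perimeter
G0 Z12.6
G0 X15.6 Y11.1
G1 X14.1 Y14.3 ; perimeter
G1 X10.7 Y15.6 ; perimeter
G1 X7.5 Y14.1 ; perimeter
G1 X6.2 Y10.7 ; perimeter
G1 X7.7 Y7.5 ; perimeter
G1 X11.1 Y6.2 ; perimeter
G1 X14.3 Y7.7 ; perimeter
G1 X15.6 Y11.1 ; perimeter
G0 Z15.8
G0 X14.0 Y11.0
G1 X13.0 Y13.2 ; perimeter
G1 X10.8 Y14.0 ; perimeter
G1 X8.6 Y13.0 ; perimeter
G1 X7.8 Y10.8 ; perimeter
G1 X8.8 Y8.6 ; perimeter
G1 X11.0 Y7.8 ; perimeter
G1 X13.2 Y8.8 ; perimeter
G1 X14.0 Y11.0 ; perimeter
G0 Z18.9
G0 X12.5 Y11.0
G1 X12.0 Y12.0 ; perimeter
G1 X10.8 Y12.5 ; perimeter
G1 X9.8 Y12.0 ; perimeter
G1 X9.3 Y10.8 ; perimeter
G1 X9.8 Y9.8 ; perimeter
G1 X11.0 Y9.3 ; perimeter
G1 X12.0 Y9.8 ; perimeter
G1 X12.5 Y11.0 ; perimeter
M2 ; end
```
solid part
  facet normal 0.0000 0.0000 -1.0000
    outer loop
      vertex 10.4 21.8 0.0
      vertex 18.3 18.9 0.0
      vertex 21.8 11.4 0.0
    endloop
  endfacet
  facet normal 0.0000 0.0000 -1.0000
    outer loop
      vertex 2.9 18.3 0.0
      vertex 10.4 21.8 0.0
      vertex 21.8 11.4 0.0
    endloop
  endfacet
  facet normal 0.0000 0.0000 -1.0000
    outer loop
      vertex 0.0 10.4 0.0
      vertex 2.9 18.3 0.0
      vertex 21.8 11.4 0.0
    endloop
  endfacet
  facet normal 0.0000 0.0000 -1.0000
    outer loop
      vertex 3.5 2.9 0.0
      vertex 0.0 10.4 0.0
      vertex 21.8 11.4 0.0
    endloop
  endfacet
  facet normal 0.0000 0.0000 -1.0000
    outer loop
      vertex 11.4 0.0 0.0
      vertex 3.5 2.9 0.0
      vertex 21.8 11.4 0.0
    endloop
  endfacet
  facet normal 0.0000 0.0000 -1.0000
    outer loop
      vertex 18.9 3.5 0.0
      vertex 11.4 0.0 0.0
      vertex 21.8 11.4 0.0
    endloop
  endfacet
  facet normal 0.8243 0.3847 0.4153
    outer loop
      vertex 21.8 11.4 0.0
      vertex 18.3 18.9 0.0
      vertex 10.9 10.9 22.1
    endloop
  endfacet
  facet normal 0.3136 0.8544 0.4143
    outer loop
      vertex 18.3 18.9 0.0
      vertex 10.4 21.8 0.0
      vertex 10.9 10.9 22.1
    endloop
  endfacet
  facet normal -0.3847 0.8243 0.4153
    outer loop
      vertex 10.4 21.8 0.0
      vertex 2.9 18.3 0.0
      vertex 10.9 10.9 22.1
    endloop
  endfacet
  facet normal -0.8544 0.3136 0.4143
    outer loop
      vertex 2.9 18.3 0.0
      vertex 0.0 10.4 0.0
      vertex 10.9 10.9 22.1
    endloop
  endfacet
  facet normal -0.8243 -0.3847 0.4153
    outer loop
      vertex 0.0 10.4 0.0
      vertex 3.5 2.9 0.0
      vertex 10.9 10.9 22.1
    endloop
  endfacet
  facet normal -0.3136 -0.8544 0.4143
    outer loop
      vertex 3.5 2.9 0.0
      vertex 11.4 0.0 0.0
      vertex 10.9 10.9 22.1
    endloop
  endfacet
  facet normal 0.3847 -0.8243 0.4153
    outer loop
      vertex 11.4 0.0 0.0
      vertex 18.9 3.5 0.0
      vertex 10.9 10.9 22.1
    endloop
  endfacet
  facet normal 0.8544 -0.3136 0.4143
    outer loop
      vertex 18.9 3.5 0.0
      vertex 21.8 11.4 0.0
      vertex 10.9 10.9 22.1
    endloop
  endfacet
endsolid part

The G0 Z moves step by Δz≈3.2 mm. The G1 loops shrink linearly with z, so the solid tapers from its base footprint up to z≈22.1. Closing with a flat bottom cap and the tapered top and triangulating gives 14 facets — a regular 8-sided pyramid, base circumscribed radius ≈ 10.9 mm, apex at z ≈ 22.1 mm.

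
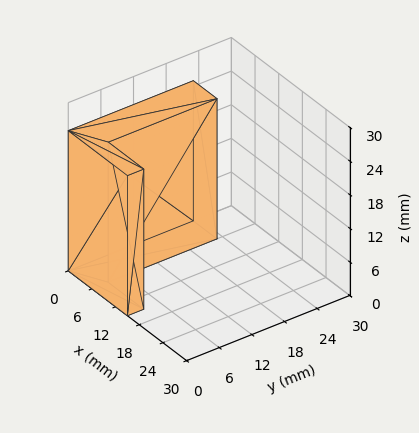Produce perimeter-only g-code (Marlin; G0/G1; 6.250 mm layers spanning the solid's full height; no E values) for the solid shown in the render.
Reading the render: the shape is an L-shaped prism: outer 15 × 23 mm, arm thicknesses ≈ 3 mm (horizontal) and 6 mm (vertical), extruded 25 mm in z (dimensions read to the nearest mm from the axis ticks). For the g-code, the solid's height is divided into equal slices at the stated Δz and each level perimeter traced with G1 moves after a G0 lift.

; perimeter-only toolpath
G21 ; units = mm
G90 ; absolute positioning
G28 ; home
; layer 1
G0 Z6.250
G0 X0.000 Y0.000
G1 X15.000 Y0.000
G1 X15.000 Y3.000
G1 X6.000 Y3.000
G1 X6.000 Y23.000
G1 X0.000 Y23.000
G1 X0.000 Y0.000
; layer 2
G0 Z12.500
G0 X0.000 Y0.000
G1 X15.000 Y0.000
G1 X15.000 Y3.000
G1 X6.000 Y3.000
G1 X6.000 Y23.000
G1 X0.000 Y23.000
G1 X0.000 Y0.000
; layer 3
G0 Z18.750
G0 X0.000 Y0.000
G1 X15.000 Y0.000
G1 X15.000 Y3.000
G1 X6.000 Y3.000
G1 X6.000 Y23.000
G1 X0.000 Y23.000
G1 X0.000 Y0.000
; layer 4
G0 Z25.000
G0 X0.000 Y0.000
G1 X15.000 Y0.000
G1 X15.000 Y3.000
G1 X6.000 Y3.000
G1 X6.000 Y23.000
G1 X0.000 Y23.000
G1 X0.000 Y0.000
M2 ; end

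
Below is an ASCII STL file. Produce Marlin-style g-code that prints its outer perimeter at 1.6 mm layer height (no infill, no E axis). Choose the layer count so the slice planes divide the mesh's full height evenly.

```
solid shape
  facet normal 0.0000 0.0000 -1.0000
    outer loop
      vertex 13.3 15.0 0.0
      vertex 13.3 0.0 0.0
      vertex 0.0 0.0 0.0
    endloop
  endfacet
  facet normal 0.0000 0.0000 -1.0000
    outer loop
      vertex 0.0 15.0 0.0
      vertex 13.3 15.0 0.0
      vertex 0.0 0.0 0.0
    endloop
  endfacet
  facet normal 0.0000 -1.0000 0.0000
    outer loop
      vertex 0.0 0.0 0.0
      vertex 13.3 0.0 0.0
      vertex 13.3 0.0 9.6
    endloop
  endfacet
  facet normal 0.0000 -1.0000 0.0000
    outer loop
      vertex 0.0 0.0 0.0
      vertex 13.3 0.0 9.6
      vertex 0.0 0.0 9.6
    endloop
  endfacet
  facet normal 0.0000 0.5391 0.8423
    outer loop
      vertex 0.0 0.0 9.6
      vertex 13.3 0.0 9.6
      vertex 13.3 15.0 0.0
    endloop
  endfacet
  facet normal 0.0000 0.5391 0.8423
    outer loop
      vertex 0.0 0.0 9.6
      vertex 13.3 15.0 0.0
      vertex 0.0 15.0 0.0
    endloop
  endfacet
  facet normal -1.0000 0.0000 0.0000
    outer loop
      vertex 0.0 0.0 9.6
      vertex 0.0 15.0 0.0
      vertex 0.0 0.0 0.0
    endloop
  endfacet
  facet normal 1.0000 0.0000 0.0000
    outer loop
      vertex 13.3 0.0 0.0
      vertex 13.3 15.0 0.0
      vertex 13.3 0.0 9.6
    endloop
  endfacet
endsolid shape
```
; perimeter-only toolpath
G21 ; units = mm
G90 ; absolute positioning
G28 ; home
; layer 1
G0 Z1.6
G0 X0.0 Y0.0
G1 X13.3 Y0.0
G1 X13.3 Y12.5
G1 X0.0 Y12.5
G1 X0.0 Y0.0
; layer 2
G0 Z3.2
G0 X0.0 Y0.0
G1 X13.3 Y0.0
G1 X13.3 Y10.0
G1 X0.0 Y10.0
G1 X0.0 Y0.0
; layer 3
G0 Z4.8
G0 X0.0 Y0.0
G1 X13.3 Y0.0
G1 X13.3 Y7.5
G1 X0.0 Y7.5
G1 X0.0 Y0.0
; layer 4
G0 Z6.4
G0 X0.0 Y0.0
G1 X13.3 Y0.0
G1 X13.3 Y5.0
G1 X0.0 Y5.0
G1 X0.0 Y0.0
; layer 5
G0 Z8.0
G0 X0.0 Y0.0
G1 X13.3 Y0.0
G1 X13.3 Y2.5
G1 X0.0 Y2.5
G1 X0.0 Y0.0
M2 ; end

The solid is a wedge (ramp): 13.3 × 15 mm base, rising to 9.6 mm along the y=0 edge and sloping linearly to z=0 at y=15. Slicing at Δz = 1.6 mm — 6 equal slices spanning the solid's height, so layer i sits at z = i·h/6 — gives 5 non-empty perimeters. Each is a 4-segment closed polygon; G0 lifts to the layer z and rapids to the start vertex, then G1 traces the edges. The cross-section shrinks linearly with z (the slice at the apex is degenerate and omitted).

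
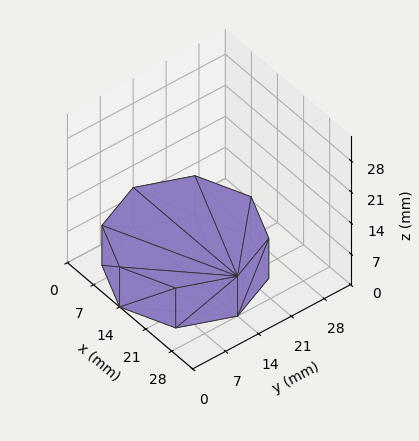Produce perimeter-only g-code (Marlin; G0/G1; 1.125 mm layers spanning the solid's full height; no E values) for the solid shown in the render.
Reading the render: the shape is a regular 8-sided prism (a cylinder approximated with 8 flat sides), circumscribed radius ≈ 14 mm, height ≈ 9 mm (dimensions read to the nearest mm from the axis ticks). For the g-code, the solid's height is divided into equal slices at the stated Δz and each level perimeter traced with G1 moves after a G0 lift.

; perimeter-only toolpath
G21 ; units = mm
G90 ; absolute positioning
G28 ; home
; layer 1
G0 Z1.125
G0 X28.000 Y14.000
G1 X23.899 Y23.899
G1 X14.000 Y28.000
G1 X4.101 Y23.899
G1 X0.000 Y14.000
G1 X4.101 Y4.101
G1 X14.000 Y0.000
G1 X23.899 Y4.101
G1 X28.000 Y14.000
; layer 2
G0 Z2.250
G0 X28.000 Y14.000
G1 X23.899 Y23.899
G1 X14.000 Y28.000
G1 X4.101 Y23.899
G1 X0.000 Y14.000
G1 X4.101 Y4.101
G1 X14.000 Y0.000
G1 X23.899 Y4.101
G1 X28.000 Y14.000
; layer 3
G0 Z3.375
G0 X28.000 Y14.000
G1 X23.899 Y23.899
G1 X14.000 Y28.000
G1 X4.101 Y23.899
G1 X0.000 Y14.000
G1 X4.101 Y4.101
G1 X14.000 Y0.000
G1 X23.899 Y4.101
G1 X28.000 Y14.000
; layer 4
G0 Z4.500
G0 X28.000 Y14.000
G1 X23.899 Y23.899
G1 X14.000 Y28.000
G1 X4.101 Y23.899
G1 X0.000 Y14.000
G1 X4.101 Y4.101
G1 X14.000 Y0.000
G1 X23.899 Y4.101
G1 X28.000 Y14.000
; layer 5
G0 Z5.625
G0 X28.000 Y14.000
G1 X23.899 Y23.899
G1 X14.000 Y28.000
G1 X4.101 Y23.899
G1 X0.000 Y14.000
G1 X4.101 Y4.101
G1 X14.000 Y0.000
G1 X23.899 Y4.101
G1 X28.000 Y14.000
; layer 6
G0 Z6.750
G0 X28.000 Y14.000
G1 X23.899 Y23.899
G1 X14.000 Y28.000
G1 X4.101 Y23.899
G1 X0.000 Y14.000
G1 X4.101 Y4.101
G1 X14.000 Y0.000
G1 X23.899 Y4.101
G1 X28.000 Y14.000
; layer 7
G0 Z7.875
G0 X28.000 Y14.000
G1 X23.899 Y23.899
G1 X14.000 Y28.000
G1 X4.101 Y23.899
G1 X0.000 Y14.000
G1 X4.101 Y4.101
G1 X14.000 Y0.000
G1 X23.899 Y4.101
G1 X28.000 Y14.000
; layer 8
G0 Z9.000
G0 X28.000 Y14.000
G1 X23.899 Y23.899
G1 X14.000 Y28.000
G1 X4.101 Y23.899
G1 X0.000 Y14.000
G1 X4.101 Y4.101
G1 X14.000 Y0.000
G1 X23.899 Y4.101
G1 X28.000 Y14.000
M2 ; end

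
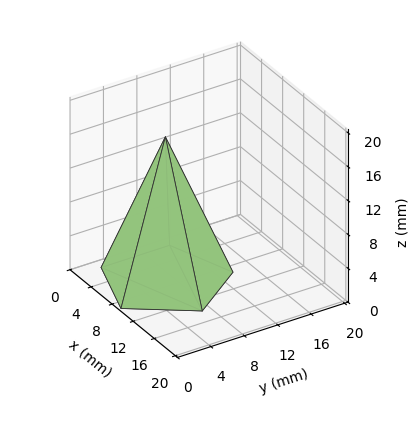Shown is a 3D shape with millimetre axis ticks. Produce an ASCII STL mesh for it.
Reading the render: the shape is a regular 5-sided pyramid, base circumscribed radius ≈ 7 mm, apex at z ≈ 17 mm (dimensions read to the nearest mm from the axis ticks). For the STL, each face is triangulated and given an outward normal.

solid part
  facet normal 0.0000 0.0000 -1.0000
    outer loop
      vertex 1.3 11.1 0.0
      vertex 9.2 13.7 0.0
      vertex 14.0 7.0 0.0
    endloop
  endfacet
  facet normal 0.0000 0.0000 -1.0000
    outer loop
      vertex 1.3 2.9 0.0
      vertex 1.3 11.1 0.0
      vertex 14.0 7.0 0.0
    endloop
  endfacet
  facet normal 0.0000 0.0000 -1.0000
    outer loop
      vertex 9.2 0.3 0.0
      vertex 1.3 2.9 0.0
      vertex 14.0 7.0 0.0
    endloop
  endfacet
  facet normal 0.7709 0.5523 0.3174
    outer loop
      vertex 14.0 7.0 0.0
      vertex 9.2 13.7 0.0
      vertex 7.0 7.0 17.0
    endloop
  endfacet
  facet normal -0.2965 0.9010 0.3167
    outer loop
      vertex 9.2 13.7 0.0
      vertex 1.3 11.1 0.0
      vertex 7.0 7.0 17.0
    endloop
  endfacet
  facet normal -0.9481 0.0000 0.3179
    outer loop
      vertex 1.3 11.1 0.0
      vertex 1.3 2.9 0.0
      vertex 7.0 7.0 17.0
    endloop
  endfacet
  facet normal -0.2965 -0.9010 0.3167
    outer loop
      vertex 1.3 2.9 0.0
      vertex 9.2 0.3 0.0
      vertex 7.0 7.0 17.0
    endloop
  endfacet
  facet normal 0.7709 -0.5523 0.3174
    outer loop
      vertex 9.2 0.3 0.0
      vertex 14.0 7.0 0.0
      vertex 7.0 7.0 17.0
    endloop
  endfacet
endsolid part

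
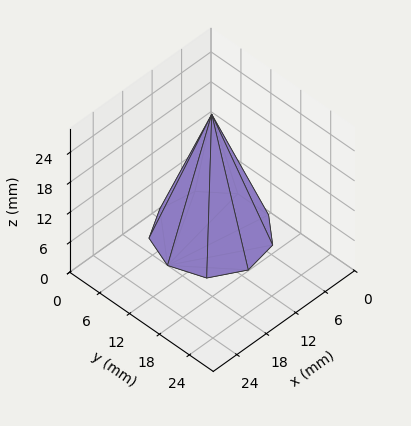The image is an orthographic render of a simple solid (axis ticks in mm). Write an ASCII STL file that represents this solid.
Reading the render: the shape is a regular 9-sided pyramid, base circumscribed radius ≈ 9 mm, apex at z ≈ 24 mm (dimensions read to the nearest mm from the axis ticks). For the STL, each face is triangulated and given an outward normal.

solid part
  facet normal 0.0000 0.0000 -1.0000
    outer loop
      vertex 10.563 17.863 0.000
      vertex 15.894 14.785 0.000
      vertex 18.000 9.000 0.000
    endloop
  endfacet
  facet normal 0.0000 0.0000 -1.0000
    outer loop
      vertex 4.500 16.794 0.000
      vertex 10.563 17.863 0.000
      vertex 18.000 9.000 0.000
    endloop
  endfacet
  facet normal 0.0000 0.0000 -1.0000
    outer loop
      vertex 0.543 12.078 0.000
      vertex 4.500 16.794 0.000
      vertex 18.000 9.000 0.000
    endloop
  endfacet
  facet normal 0.0000 0.0000 -1.0000
    outer loop
      vertex 0.543 5.922 0.000
      vertex 0.543 12.078 0.000
      vertex 18.000 9.000 0.000
    endloop
  endfacet
  facet normal 0.0000 0.0000 -1.0000
    outer loop
      vertex 4.500 1.206 0.000
      vertex 0.543 5.922 0.000
      vertex 18.000 9.000 0.000
    endloop
  endfacet
  facet normal 0.0000 0.0000 -1.0000
    outer loop
      vertex 10.563 0.137 0.000
      vertex 4.500 1.206 0.000
      vertex 18.000 9.000 0.000
    endloop
  endfacet
  facet normal 0.0000 0.0000 -1.0000
    outer loop
      vertex 15.894 3.215 0.000
      vertex 10.563 0.137 0.000
      vertex 18.000 9.000 0.000
    endloop
  endfacet
  facet normal 0.8863 0.3226 0.3323
    outer loop
      vertex 18.000 9.000 0.000
      vertex 15.894 14.785 0.000
      vertex 9.000 9.000 24.000
    endloop
  endfacet
  facet normal 0.4716 0.8168 0.3323
    outer loop
      vertex 15.894 14.785 0.000
      vertex 10.563 17.863 0.000
      vertex 9.000 9.000 24.000
    endloop
  endfacet
  facet normal -0.1638 0.9288 0.3323
    outer loop
      vertex 10.563 17.863 0.000
      vertex 4.500 16.794 0.000
      vertex 9.000 9.000 24.000
    endloop
  endfacet
  facet normal -0.7225 0.6062 0.3323
    outer loop
      vertex 4.500 16.794 0.000
      vertex 0.543 12.078 0.000
      vertex 9.000 9.000 24.000
    endloop
  endfacet
  facet normal -0.9432 0.0000 0.3323
    outer loop
      vertex 0.543 12.078 0.000
      vertex 0.543 5.922 0.000
      vertex 9.000 9.000 24.000
    endloop
  endfacet
  facet normal -0.7225 -0.6062 0.3323
    outer loop
      vertex 0.543 5.922 0.000
      vertex 4.500 1.206 0.000
      vertex 9.000 9.000 24.000
    endloop
  endfacet
  facet normal -0.1638 -0.9288 0.3323
    outer loop
      vertex 4.500 1.206 0.000
      vertex 10.563 0.137 0.000
      vertex 9.000 9.000 24.000
    endloop
  endfacet
  facet normal 0.4716 -0.8168 0.3323
    outer loop
      vertex 10.563 0.137 0.000
      vertex 15.894 3.215 0.000
      vertex 9.000 9.000 24.000
    endloop
  endfacet
  facet normal 0.8863 -0.3226 0.3323
    outer loop
      vertex 15.894 3.215 0.000
      vertex 18.000 9.000 0.000
      vertex 9.000 9.000 24.000
    endloop
  endfacet
endsolid part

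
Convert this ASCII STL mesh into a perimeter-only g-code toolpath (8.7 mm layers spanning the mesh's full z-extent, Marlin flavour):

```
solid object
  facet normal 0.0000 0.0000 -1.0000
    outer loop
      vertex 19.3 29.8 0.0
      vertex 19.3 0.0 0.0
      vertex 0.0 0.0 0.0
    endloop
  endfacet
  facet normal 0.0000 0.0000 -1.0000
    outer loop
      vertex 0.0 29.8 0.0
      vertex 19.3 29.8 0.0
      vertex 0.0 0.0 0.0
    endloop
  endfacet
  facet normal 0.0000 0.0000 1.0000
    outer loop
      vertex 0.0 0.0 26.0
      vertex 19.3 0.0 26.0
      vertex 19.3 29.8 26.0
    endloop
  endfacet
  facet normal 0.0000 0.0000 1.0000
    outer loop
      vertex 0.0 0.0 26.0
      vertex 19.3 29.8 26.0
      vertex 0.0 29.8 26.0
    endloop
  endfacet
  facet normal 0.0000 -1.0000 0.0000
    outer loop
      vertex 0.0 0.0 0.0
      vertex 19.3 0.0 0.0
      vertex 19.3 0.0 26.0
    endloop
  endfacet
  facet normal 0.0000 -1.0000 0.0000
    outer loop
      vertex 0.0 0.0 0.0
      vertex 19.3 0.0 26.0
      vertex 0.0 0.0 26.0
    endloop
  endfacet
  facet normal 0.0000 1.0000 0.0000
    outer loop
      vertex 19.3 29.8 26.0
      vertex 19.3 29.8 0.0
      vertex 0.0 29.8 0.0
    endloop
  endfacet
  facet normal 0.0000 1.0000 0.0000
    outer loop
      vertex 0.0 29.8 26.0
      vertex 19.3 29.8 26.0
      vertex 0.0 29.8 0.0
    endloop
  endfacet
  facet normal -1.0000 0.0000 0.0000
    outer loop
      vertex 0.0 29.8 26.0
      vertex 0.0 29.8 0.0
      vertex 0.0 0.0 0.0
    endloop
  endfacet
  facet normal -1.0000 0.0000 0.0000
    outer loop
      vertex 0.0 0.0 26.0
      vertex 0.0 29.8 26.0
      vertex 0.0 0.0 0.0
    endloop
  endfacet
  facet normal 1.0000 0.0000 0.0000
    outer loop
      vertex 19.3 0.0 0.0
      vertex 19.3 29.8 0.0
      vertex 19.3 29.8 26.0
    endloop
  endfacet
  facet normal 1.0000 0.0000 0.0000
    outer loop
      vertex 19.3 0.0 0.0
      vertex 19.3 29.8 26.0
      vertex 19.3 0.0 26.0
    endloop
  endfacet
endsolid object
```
; perimeter-only toolpath
G21 ; units = mm
G90 ; absolute positioning
G28 ; home
; layer 1
G0 Z8.7
G0 X0.0 Y0.0
G1 X19.3 Y0.0
G1 X19.3 Y29.8
G1 X0.0 Y29.8
G1 X0.0 Y0.0
; layer 2
G0 Z17.3
G0 X0.0 Y0.0
G1 X19.3 Y0.0
G1 X19.3 Y29.8
G1 X0.0 Y29.8
G1 X0.0 Y0.0
; layer 3
G0 Z26.0
G0 X0.0 Y0.0
G1 X19.3 Y0.0
G1 X19.3 Y29.8
G1 X0.0 Y29.8
G1 X0.0 Y0.0
M2 ; end

The solid is a rectangular box, roughly 19.3 × 29.8 mm footprint and 26 mm tall. Slicing at Δz = 8.7 mm — 3 equal slices spanning the solid's height, so layer i sits at z = i·h/3 — gives 3 non-empty perimeters. Each is a 4-segment closed polygon; G0 lifts to the layer z and rapids to the start vertex, then G1 traces the edges.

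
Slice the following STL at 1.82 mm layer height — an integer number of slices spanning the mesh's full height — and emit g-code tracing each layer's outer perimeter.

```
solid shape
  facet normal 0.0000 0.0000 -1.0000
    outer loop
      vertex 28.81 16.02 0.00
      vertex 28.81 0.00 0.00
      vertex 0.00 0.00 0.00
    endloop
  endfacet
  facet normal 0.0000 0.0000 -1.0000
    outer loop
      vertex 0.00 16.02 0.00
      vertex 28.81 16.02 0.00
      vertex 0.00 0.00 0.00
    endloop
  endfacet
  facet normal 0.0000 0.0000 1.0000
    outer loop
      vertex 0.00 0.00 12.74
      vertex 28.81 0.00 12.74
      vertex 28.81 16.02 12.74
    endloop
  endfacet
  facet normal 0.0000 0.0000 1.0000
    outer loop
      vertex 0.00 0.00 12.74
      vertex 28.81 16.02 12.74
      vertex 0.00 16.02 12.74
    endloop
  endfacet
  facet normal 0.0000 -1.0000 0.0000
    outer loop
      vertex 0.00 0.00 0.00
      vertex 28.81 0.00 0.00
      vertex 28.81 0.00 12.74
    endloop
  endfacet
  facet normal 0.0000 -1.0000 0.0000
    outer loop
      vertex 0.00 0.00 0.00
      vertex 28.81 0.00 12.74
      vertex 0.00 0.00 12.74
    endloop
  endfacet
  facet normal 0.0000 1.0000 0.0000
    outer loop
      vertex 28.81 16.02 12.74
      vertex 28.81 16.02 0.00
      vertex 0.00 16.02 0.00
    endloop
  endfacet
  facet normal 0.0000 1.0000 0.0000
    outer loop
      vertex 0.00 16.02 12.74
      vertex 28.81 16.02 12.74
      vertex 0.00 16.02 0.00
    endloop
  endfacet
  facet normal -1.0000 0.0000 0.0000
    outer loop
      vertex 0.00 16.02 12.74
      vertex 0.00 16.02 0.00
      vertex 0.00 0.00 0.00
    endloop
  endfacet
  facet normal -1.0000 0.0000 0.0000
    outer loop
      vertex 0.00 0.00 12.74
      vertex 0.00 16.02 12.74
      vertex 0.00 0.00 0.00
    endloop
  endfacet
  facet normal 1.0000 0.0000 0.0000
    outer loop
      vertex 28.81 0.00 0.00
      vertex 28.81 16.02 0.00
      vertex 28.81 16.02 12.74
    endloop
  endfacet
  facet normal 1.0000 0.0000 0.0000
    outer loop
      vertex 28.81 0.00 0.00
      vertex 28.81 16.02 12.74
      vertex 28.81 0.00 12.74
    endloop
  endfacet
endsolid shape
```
; perimeter-only toolpath
G21 ; units = mm
G90 ; absolute positioning
G28 ; home
; layer 1
G0 Z1.82
G0 X0.00 Y0.00
G1 X28.81 Y0.00
G1 X28.81 Y16.02
G1 X0.00 Y16.02
G1 X0.00 Y0.00
; layer 2
G0 Z3.64
G0 X0.00 Y0.00
G1 X28.81 Y0.00
G1 X28.81 Y16.02
G1 X0.00 Y16.02
G1 X0.00 Y0.00
; layer 3
G0 Z5.46
G0 X0.00 Y0.00
G1 X28.81 Y0.00
G1 X28.81 Y16.02
G1 X0.00 Y16.02
G1 X0.00 Y0.00
; layer 4
G0 Z7.28
G0 X0.00 Y0.00
G1 X28.81 Y0.00
G1 X28.81 Y16.02
G1 X0.00 Y16.02
G1 X0.00 Y0.00
; layer 5
G0 Z9.10
G0 X0.00 Y0.00
G1 X28.81 Y0.00
G1 X28.81 Y16.02
G1 X0.00 Y16.02
G1 X0.00 Y0.00
; layer 6
G0 Z10.92
G0 X0.00 Y0.00
G1 X28.81 Y0.00
G1 X28.81 Y16.02
G1 X0.00 Y16.02
G1 X0.00 Y0.00
; layer 7
G0 Z12.74
G0 X0.00 Y0.00
G1 X28.81 Y0.00
G1 X28.81 Y16.02
G1 X0.00 Y16.02
G1 X0.00 Y0.00
M2 ; end

The solid is a rectangular box, roughly 28.8 × 16 mm footprint and 12.7 mm tall. Slicing at Δz = 1.82 mm — 7 equal slices spanning the solid's height, so layer i sits at z = i·h/7 — gives 7 non-empty perimeters. Each is a 4-segment closed polygon; G0 lifts to the layer z and rapids to the start vertex, then G1 traces the edges.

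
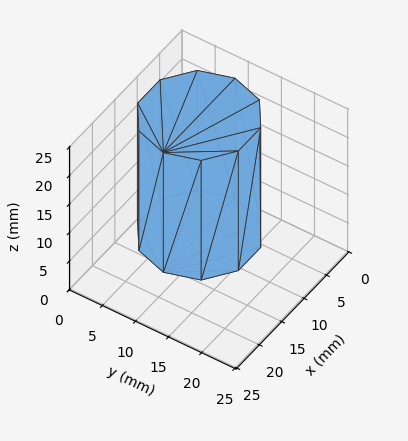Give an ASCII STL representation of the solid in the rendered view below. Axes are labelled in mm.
Reading the render: the shape is a regular 10-sided prism (a cylinder approximated with 10 flat sides), circumscribed radius ≈ 8 mm, height ≈ 21 mm (dimensions read to the nearest mm from the axis ticks). For the STL, each face is triangulated and given an outward normal.

solid part
  facet normal 0.0000 0.0000 -1.0000
    outer loop
      vertex 10.5 15.6 0.0
      vertex 14.5 12.7 0.0
      vertex 16.0 8.0 0.0
    endloop
  endfacet
  facet normal 0.0000 0.0000 -1.0000
    outer loop
      vertex 5.5 15.6 0.0
      vertex 10.5 15.6 0.0
      vertex 16.0 8.0 0.0
    endloop
  endfacet
  facet normal 0.0000 0.0000 -1.0000
    outer loop
      vertex 1.5 12.7 0.0
      vertex 5.5 15.6 0.0
      vertex 16.0 8.0 0.0
    endloop
  endfacet
  facet normal 0.0000 0.0000 -1.0000
    outer loop
      vertex 0.0 8.0 0.0
      vertex 1.5 12.7 0.0
      vertex 16.0 8.0 0.0
    endloop
  endfacet
  facet normal 0.0000 0.0000 -1.0000
    outer loop
      vertex 1.5 3.3 0.0
      vertex 0.0 8.0 0.0
      vertex 16.0 8.0 0.0
    endloop
  endfacet
  facet normal 0.0000 0.0000 -1.0000
    outer loop
      vertex 5.5 0.4 0.0
      vertex 1.5 3.3 0.0
      vertex 16.0 8.0 0.0
    endloop
  endfacet
  facet normal 0.0000 0.0000 -1.0000
    outer loop
      vertex 10.5 0.4 0.0
      vertex 5.5 0.4 0.0
      vertex 16.0 8.0 0.0
    endloop
  endfacet
  facet normal 0.0000 0.0000 -1.0000
    outer loop
      vertex 14.5 3.3 0.0
      vertex 10.5 0.4 0.0
      vertex 16.0 8.0 0.0
    endloop
  endfacet
  facet normal 0.0000 0.0000 1.0000
    outer loop
      vertex 16.0 8.0 21.0
      vertex 14.5 12.7 21.0
      vertex 10.5 15.6 21.0
    endloop
  endfacet
  facet normal 0.0000 0.0000 1.0000
    outer loop
      vertex 16.0 8.0 21.0
      vertex 10.5 15.6 21.0
      vertex 5.5 15.6 21.0
    endloop
  endfacet
  facet normal 0.0000 0.0000 1.0000
    outer loop
      vertex 16.0 8.0 21.0
      vertex 5.5 15.6 21.0
      vertex 1.5 12.7 21.0
    endloop
  endfacet
  facet normal 0.0000 0.0000 1.0000
    outer loop
      vertex 16.0 8.0 21.0
      vertex 1.5 12.7 21.0
      vertex 0.0 8.0 21.0
    endloop
  endfacet
  facet normal 0.0000 0.0000 1.0000
    outer loop
      vertex 16.0 8.0 21.0
      vertex 0.0 8.0 21.0
      vertex 1.5 3.3 21.0
    endloop
  endfacet
  facet normal 0.0000 0.0000 1.0000
    outer loop
      vertex 16.0 8.0 21.0
      vertex 1.5 3.3 21.0
      vertex 5.5 0.4 21.0
    endloop
  endfacet
  facet normal 0.0000 0.0000 1.0000
    outer loop
      vertex 16.0 8.0 21.0
      vertex 5.5 0.4 21.0
      vertex 10.5 0.4 21.0
    endloop
  endfacet
  facet normal 0.0000 0.0000 1.0000
    outer loop
      vertex 16.0 8.0 21.0
      vertex 10.5 0.4 21.0
      vertex 14.5 3.3 21.0
    endloop
  endfacet
  facet normal 0.9527 0.3040 0.0000
    outer loop
      vertex 16.0 8.0 0.0
      vertex 14.5 12.7 0.0
      vertex 14.5 12.7 21.0
    endloop
  endfacet
  facet normal 0.9527 0.3040 0.0000
    outer loop
      vertex 16.0 8.0 0.0
      vertex 14.5 12.7 21.0
      vertex 16.0 8.0 21.0
    endloop
  endfacet
  facet normal 0.5870 0.8096 0.0000
    outer loop
      vertex 14.5 12.7 0.0
      vertex 10.5 15.6 0.0
      vertex 10.5 15.6 21.0
    endloop
  endfacet
  facet normal 0.5870 0.8096 0.0000
    outer loop
      vertex 14.5 12.7 0.0
      vertex 10.5 15.6 21.0
      vertex 14.5 12.7 21.0
    endloop
  endfacet
  facet normal 0.0000 1.0000 0.0000
    outer loop
      vertex 10.5 15.6 0.0
      vertex 5.5 15.6 0.0
      vertex 5.5 15.6 21.0
    endloop
  endfacet
  facet normal 0.0000 1.0000 0.0000
    outer loop
      vertex 10.5 15.6 0.0
      vertex 5.5 15.6 21.0
      vertex 10.5 15.6 21.0
    endloop
  endfacet
  facet normal -0.5870 0.8096 0.0000
    outer loop
      vertex 5.5 15.6 0.0
      vertex 1.5 12.7 0.0
      vertex 1.5 12.7 21.0
    endloop
  endfacet
  facet normal -0.5870 0.8096 0.0000
    outer loop
      vertex 5.5 15.6 0.0
      vertex 1.5 12.7 21.0
      vertex 5.5 15.6 21.0
    endloop
  endfacet
  facet normal -0.9527 0.3040 0.0000
    outer loop
      vertex 1.5 12.7 0.0
      vertex 0.0 8.0 0.0
      vertex 0.0 8.0 21.0
    endloop
  endfacet
  facet normal -0.9527 0.3040 0.0000
    outer loop
      vertex 1.5 12.7 0.0
      vertex 0.0 8.0 21.0
      vertex 1.5 12.7 21.0
    endloop
  endfacet
  facet normal -0.9527 -0.3040 0.0000
    outer loop
      vertex 0.0 8.0 0.0
      vertex 1.5 3.3 0.0
      vertex 1.5 3.3 21.0
    endloop
  endfacet
  facet normal -0.9527 -0.3040 0.0000
    outer loop
      vertex 0.0 8.0 0.0
      vertex 1.5 3.3 21.0
      vertex 0.0 8.0 21.0
    endloop
  endfacet
  facet normal -0.5870 -0.8096 0.0000
    outer loop
      vertex 1.5 3.3 0.0
      vertex 5.5 0.4 0.0
      vertex 5.5 0.4 21.0
    endloop
  endfacet
  facet normal -0.5870 -0.8096 0.0000
    outer loop
      vertex 1.5 3.3 0.0
      vertex 5.5 0.4 21.0
      vertex 1.5 3.3 21.0
    endloop
  endfacet
  facet normal 0.0000 -1.0000 0.0000
    outer loop
      vertex 5.5 0.4 0.0
      vertex 10.5 0.4 0.0
      vertex 10.5 0.4 21.0
    endloop
  endfacet
  facet normal 0.0000 -1.0000 0.0000
    outer loop
      vertex 5.5 0.4 0.0
      vertex 10.5 0.4 21.0
      vertex 5.5 0.4 21.0
    endloop
  endfacet
  facet normal 0.5870 -0.8096 0.0000
    outer loop
      vertex 10.5 0.4 0.0
      vertex 14.5 3.3 0.0
      vertex 14.5 3.3 21.0
    endloop
  endfacet
  facet normal 0.5870 -0.8096 0.0000
    outer loop
      vertex 10.5 0.4 0.0
      vertex 14.5 3.3 21.0
      vertex 10.5 0.4 21.0
    endloop
  endfacet
  facet normal 0.9527 -0.3040 0.0000
    outer loop
      vertex 14.5 3.3 0.0
      vertex 16.0 8.0 0.0
      vertex 16.0 8.0 21.0
    endloop
  endfacet
  facet normal 0.9527 -0.3040 0.0000
    outer loop
      vertex 14.5 3.3 0.0
      vertex 16.0 8.0 21.0
      vertex 14.5 3.3 21.0
    endloop
  endfacet
endsolid part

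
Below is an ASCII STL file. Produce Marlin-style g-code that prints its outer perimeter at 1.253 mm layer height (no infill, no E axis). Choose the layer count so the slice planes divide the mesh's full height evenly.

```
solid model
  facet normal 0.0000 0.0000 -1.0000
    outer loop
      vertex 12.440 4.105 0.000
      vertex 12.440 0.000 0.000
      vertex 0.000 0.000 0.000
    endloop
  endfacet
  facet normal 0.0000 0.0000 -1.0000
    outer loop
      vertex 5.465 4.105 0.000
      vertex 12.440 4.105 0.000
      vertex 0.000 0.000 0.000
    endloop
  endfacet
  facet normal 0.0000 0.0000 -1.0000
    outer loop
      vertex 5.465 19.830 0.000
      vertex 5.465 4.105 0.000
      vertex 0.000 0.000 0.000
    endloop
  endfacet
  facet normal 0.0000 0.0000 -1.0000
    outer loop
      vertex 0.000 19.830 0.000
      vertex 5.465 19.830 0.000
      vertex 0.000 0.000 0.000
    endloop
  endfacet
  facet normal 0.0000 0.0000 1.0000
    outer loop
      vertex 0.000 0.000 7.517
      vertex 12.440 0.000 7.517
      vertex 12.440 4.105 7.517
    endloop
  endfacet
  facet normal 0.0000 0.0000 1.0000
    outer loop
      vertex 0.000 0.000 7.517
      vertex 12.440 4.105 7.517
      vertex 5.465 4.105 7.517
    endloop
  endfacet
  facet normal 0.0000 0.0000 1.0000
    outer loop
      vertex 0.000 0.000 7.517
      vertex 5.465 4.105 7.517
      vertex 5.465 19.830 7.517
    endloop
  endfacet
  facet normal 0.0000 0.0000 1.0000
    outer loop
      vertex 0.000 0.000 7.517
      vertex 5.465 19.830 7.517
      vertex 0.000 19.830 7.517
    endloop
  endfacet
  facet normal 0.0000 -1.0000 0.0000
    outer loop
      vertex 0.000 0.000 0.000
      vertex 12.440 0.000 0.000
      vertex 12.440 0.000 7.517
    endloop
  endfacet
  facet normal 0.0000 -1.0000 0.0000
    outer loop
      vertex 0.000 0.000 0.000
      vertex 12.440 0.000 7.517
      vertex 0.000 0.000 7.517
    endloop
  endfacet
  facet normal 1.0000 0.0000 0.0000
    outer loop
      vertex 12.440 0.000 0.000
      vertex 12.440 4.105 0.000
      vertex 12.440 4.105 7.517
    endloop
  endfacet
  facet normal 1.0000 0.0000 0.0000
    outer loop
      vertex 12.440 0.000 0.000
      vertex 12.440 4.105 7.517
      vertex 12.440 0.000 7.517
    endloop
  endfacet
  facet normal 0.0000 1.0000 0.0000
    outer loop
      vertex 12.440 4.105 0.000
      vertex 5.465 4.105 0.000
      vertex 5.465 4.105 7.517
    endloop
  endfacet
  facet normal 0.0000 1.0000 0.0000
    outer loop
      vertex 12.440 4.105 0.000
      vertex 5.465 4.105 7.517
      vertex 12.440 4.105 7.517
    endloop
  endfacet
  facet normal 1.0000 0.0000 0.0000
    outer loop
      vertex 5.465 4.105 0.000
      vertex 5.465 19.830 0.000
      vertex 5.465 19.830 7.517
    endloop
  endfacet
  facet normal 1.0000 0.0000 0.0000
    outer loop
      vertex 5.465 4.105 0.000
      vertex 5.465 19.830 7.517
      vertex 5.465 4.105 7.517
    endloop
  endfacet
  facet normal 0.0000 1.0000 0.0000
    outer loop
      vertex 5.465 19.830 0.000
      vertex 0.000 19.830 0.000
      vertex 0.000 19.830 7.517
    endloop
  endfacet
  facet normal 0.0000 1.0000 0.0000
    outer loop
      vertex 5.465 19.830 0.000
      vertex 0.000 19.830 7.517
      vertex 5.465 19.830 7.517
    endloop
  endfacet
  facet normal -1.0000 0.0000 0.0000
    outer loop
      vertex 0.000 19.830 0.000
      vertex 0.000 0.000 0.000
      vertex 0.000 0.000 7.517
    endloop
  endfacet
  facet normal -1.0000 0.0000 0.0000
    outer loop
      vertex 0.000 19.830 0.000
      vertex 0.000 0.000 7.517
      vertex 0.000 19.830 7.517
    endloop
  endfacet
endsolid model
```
; perimeter-only toolpath
G21 ; units = mm
G90 ; absolute positioning
G28 ; home
; layer 1
G0 Z1.253
G0 X0.000 Y0.000
G1 X12.440 Y0.000
G1 X12.440 Y4.105
G1 X5.465 Y4.105
G1 X5.465 Y19.830
G1 X0.000 Y19.830
G1 X0.000 Y0.000
; layer 2
G0 Z2.506
G0 X0.000 Y0.000
G1 X12.440 Y0.000
G1 X12.440 Y4.105
G1 X5.465 Y4.105
G1 X5.465 Y19.830
G1 X0.000 Y19.830
G1 X0.000 Y0.000
; layer 3
G0 Z3.759
G0 X0.000 Y0.000
G1 X12.440 Y0.000
G1 X12.440 Y4.105
G1 X5.465 Y4.105
G1 X5.465 Y19.830
G1 X0.000 Y19.830
G1 X0.000 Y0.000
; layer 4
G0 Z5.011
G0 X0.000 Y0.000
G1 X12.440 Y0.000
G1 X12.440 Y4.105
G1 X5.465 Y4.105
G1 X5.465 Y19.830
G1 X0.000 Y19.830
G1 X0.000 Y0.000
; layer 5
G0 Z6.264
G0 X0.000 Y0.000
G1 X12.440 Y0.000
G1 X12.440 Y4.105
G1 X5.465 Y4.105
G1 X5.465 Y19.830
G1 X0.000 Y19.830
G1 X0.000 Y0.000
; layer 6
G0 Z7.517
G0 X0.000 Y0.000
G1 X12.440 Y0.000
G1 X12.440 Y4.105
G1 X5.465 Y4.105
G1 X5.465 Y19.830
G1 X0.000 Y19.830
G1 X0.000 Y0.000
M2 ; end

The solid is an L-shaped prism: outer 12.4 × 19.8 mm, arm thicknesses ≈ 4.11 mm (horizontal) and 5.46 mm (vertical), extruded 7.52 mm in z. Slicing at Δz = 1.253 mm — 6 equal slices spanning the solid's height, so layer i sits at z = i·h/6 — gives 6 non-empty perimeters. Each is a 6-segment closed polygon; G0 lifts to the layer z and rapids to the start vertex, then G1 traces the edges.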